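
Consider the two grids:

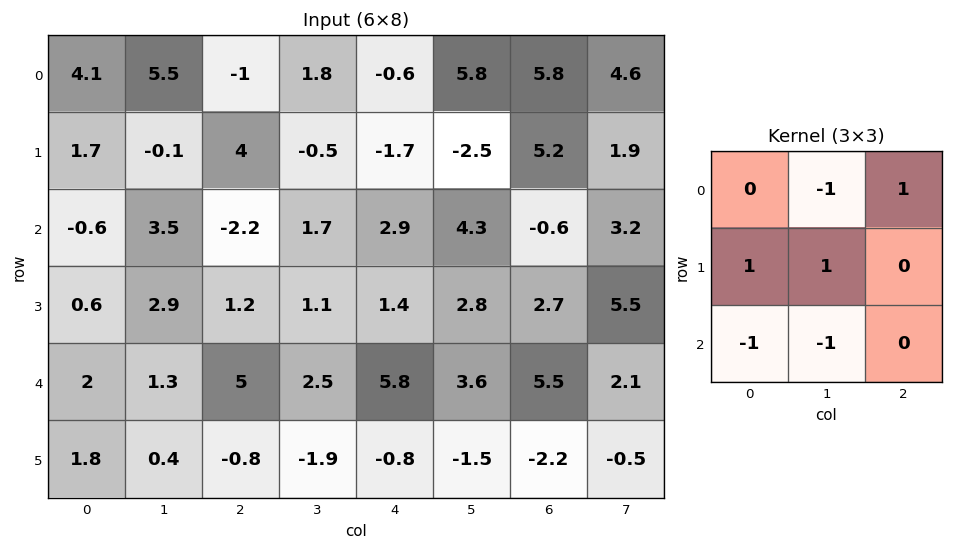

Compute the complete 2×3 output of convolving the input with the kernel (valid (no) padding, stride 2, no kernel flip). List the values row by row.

-7.8 1.6 -11.4
-5.5 -4 -10.1

Output[0,0]: The receptive field on the input at this output position is [4.1 5.5 -1 / 1.7 -0.1 4 / -0.6 3.5 -2.2]. Elementwise product with the kernel and sum: 5.5·-1 + -1·1 + 1.7·1 + -0.1·1 + -0.6·-1 + 3.5·-1.
Output[0,1]: The receptive field on the input at this output position is [-1 1.8 -0.6 / 4 -0.5 -1.7 / -2.2 1.7 2.9]. Elementwise product with the kernel and sum: 1.8·-1 + -0.6·1 + 4·1 + -0.5·1 + -2.2·-1 + 1.7·-1.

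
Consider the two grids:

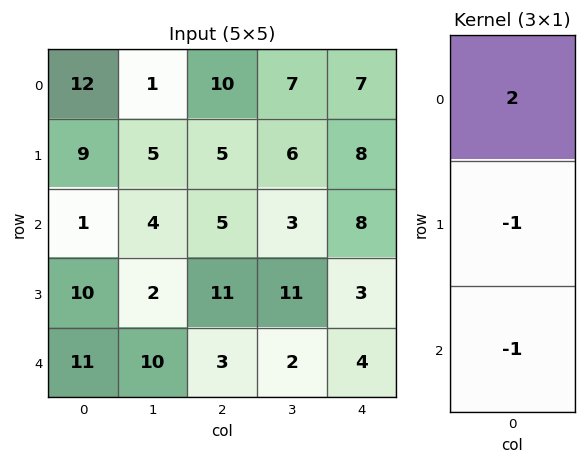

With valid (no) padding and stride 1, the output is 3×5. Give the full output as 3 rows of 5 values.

14 -7 10 5 -2
7 4 -6 -2 5
-19 -4 -4 -7 9

Output[0,0]: The receptive field on the input at this output position is [12 / 9 / 1]. Elementwise product with the kernel and sum: 12·2 + 9·-1 + 1·-1.
Output[0,1]: The receptive field on the input at this output position is [1 / 5 / 4]. Elementwise product with the kernel and sum: 1·2 + 5·-1 + 4·-1.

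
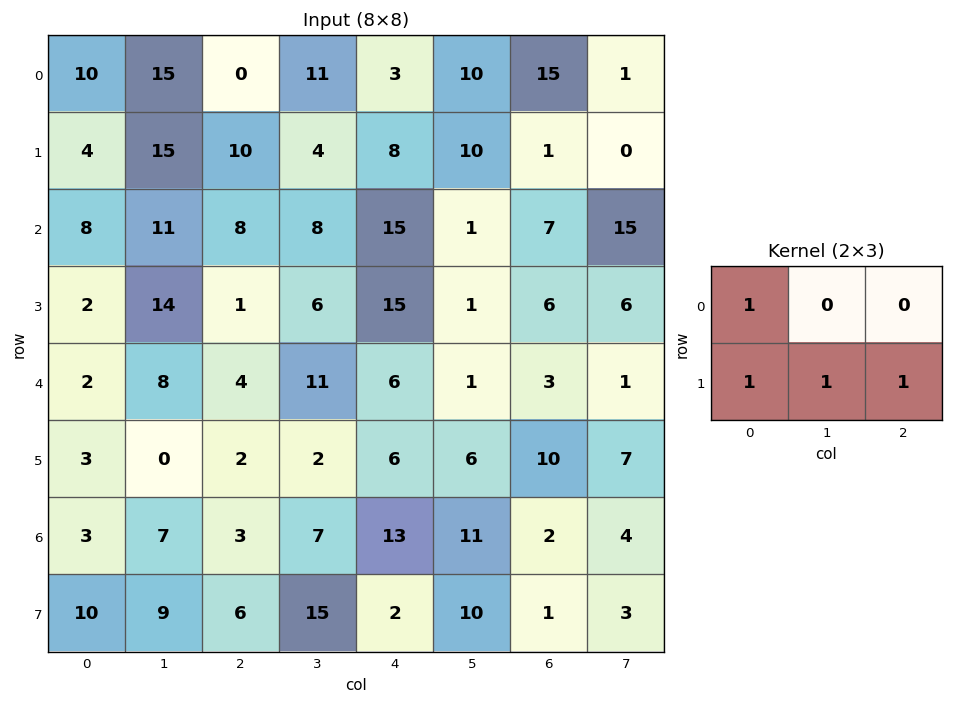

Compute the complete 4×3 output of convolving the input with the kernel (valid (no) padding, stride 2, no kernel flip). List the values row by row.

Output[0,0]: The receptive field on the input at this output position is [10 15 0 / 4 15 10]. Elementwise product with the kernel and sum: 10·1 + 4·1 + 15·1 + 10·1.

39 22 22
25 30 37
7 14 28
28 26 26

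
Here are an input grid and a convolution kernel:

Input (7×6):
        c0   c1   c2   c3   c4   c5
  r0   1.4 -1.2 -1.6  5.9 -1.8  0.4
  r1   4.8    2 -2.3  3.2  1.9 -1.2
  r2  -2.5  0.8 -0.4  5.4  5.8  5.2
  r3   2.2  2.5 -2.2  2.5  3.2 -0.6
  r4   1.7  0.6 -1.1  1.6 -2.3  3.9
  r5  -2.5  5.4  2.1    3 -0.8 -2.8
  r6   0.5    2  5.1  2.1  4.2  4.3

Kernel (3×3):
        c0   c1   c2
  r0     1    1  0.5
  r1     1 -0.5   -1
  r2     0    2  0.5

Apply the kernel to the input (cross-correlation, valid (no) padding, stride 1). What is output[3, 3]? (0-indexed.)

The receptive field on the input at this output position is [2.5 3.2 -0.6 / 1.6 -2.3 3.9 / 3 -0.8 -2.8]. Elementwise product with the kernel and sum: 2.5·1 + 3.2·1 + -0.6·0.5 + 1.6·1 + -2.3·-0.5 + 3.9·-1 + -0.8·2 + -2.8·0.5.

1.25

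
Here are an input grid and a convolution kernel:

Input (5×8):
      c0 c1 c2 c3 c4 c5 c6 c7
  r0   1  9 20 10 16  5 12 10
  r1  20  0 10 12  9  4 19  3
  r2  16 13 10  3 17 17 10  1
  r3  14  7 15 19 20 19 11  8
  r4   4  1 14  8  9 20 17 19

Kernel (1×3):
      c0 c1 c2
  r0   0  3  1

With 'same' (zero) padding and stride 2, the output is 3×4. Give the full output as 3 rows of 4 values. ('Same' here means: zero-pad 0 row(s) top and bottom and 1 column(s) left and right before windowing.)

12 70 53 46
61 33 68 31
13 50 47 70

Output[0,0]: The receptive field on the zero-padded input at this output position is [0 1 9]. Elementwise product with the kernel and sum: 1·3 + 9·1.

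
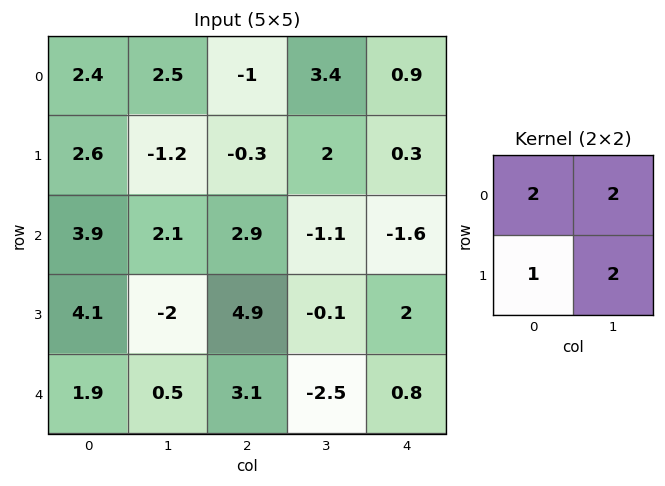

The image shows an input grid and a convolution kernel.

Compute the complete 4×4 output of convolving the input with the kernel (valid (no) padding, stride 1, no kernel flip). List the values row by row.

Output[0,0]: The receptive field on the input at this output position is [2.4 2.5 / 2.6 -1.2]. Elementwise product with the kernel and sum: 2.4·2 + 2.5·2 + 2.6·1 + -1.2·2.
Output[0,1]: The receptive field on the input at this output position is [2.5 -1 / -1.2 -0.3]. Elementwise product with the kernel and sum: 2.5·2 + -1·2 + -1.2·1 + -0.3·2.

10 1.2 8.5 11.2
10.9 4.9 4.1 0.3
12.1 17.8 8.3 -1.5
7.1 12.5 7.7 2.9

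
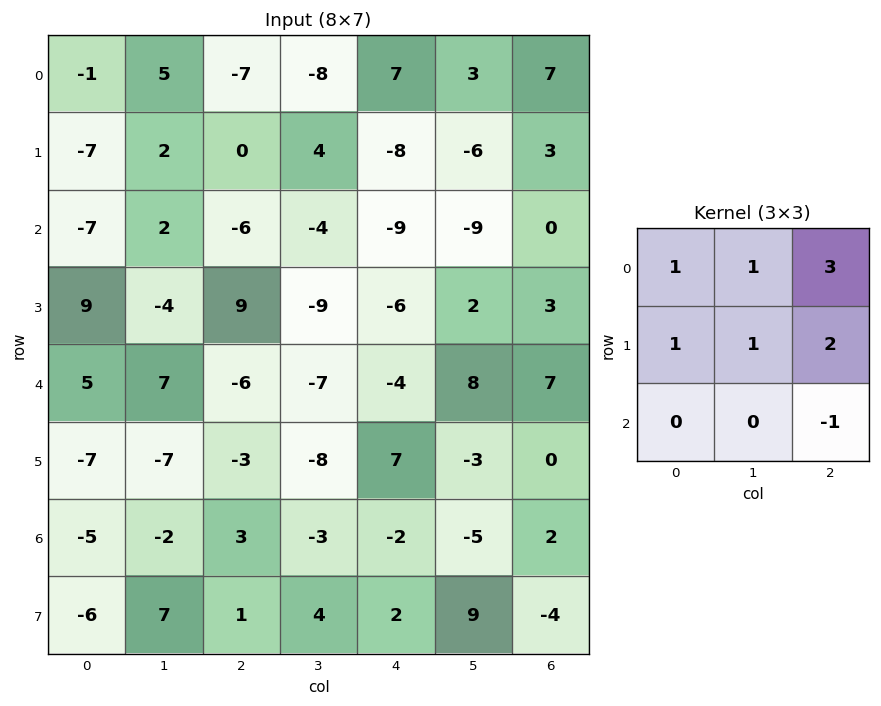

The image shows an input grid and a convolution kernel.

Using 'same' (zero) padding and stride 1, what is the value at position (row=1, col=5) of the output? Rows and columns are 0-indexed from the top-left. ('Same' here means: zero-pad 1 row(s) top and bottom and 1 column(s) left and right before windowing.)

23

The receptive field on the zero-padded input at this output position is [7 3 7 / -8 -6 3 / -9 -9 0]. Elementwise product with the kernel and sum: 7·1 + 3·1 + 7·3 + -8·1 + -6·1 + 3·2 + 0·-1.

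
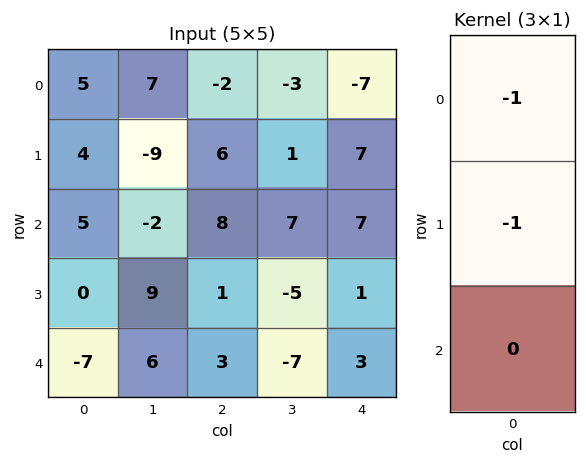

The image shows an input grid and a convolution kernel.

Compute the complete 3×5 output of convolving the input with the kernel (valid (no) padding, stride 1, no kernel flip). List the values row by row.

-9 2 -4 2 0
-9 11 -14 -8 -14
-5 -7 -9 -2 -8

Output[0,0]: The receptive field on the input at this output position is [5 / 4 / 5]. Elementwise product with the kernel and sum: 5·-1 + 4·-1.
Output[0,1]: The receptive field on the input at this output position is [7 / -9 / -2]. Elementwise product with the kernel and sum: 7·-1 + -9·-1.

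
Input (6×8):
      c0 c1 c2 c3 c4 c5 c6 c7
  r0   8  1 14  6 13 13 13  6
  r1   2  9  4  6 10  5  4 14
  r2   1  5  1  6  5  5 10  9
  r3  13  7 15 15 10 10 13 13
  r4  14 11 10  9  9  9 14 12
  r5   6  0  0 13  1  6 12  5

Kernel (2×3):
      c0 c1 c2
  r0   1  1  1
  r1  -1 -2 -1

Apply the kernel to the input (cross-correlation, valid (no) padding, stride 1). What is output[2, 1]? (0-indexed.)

The receptive field on the input at this output position is [5 1 6 / 7 15 15]. Elementwise product with the kernel and sum: 5·1 + 1·1 + 6·1 + 7·-1 + 15·-2 + 15·-1.

-40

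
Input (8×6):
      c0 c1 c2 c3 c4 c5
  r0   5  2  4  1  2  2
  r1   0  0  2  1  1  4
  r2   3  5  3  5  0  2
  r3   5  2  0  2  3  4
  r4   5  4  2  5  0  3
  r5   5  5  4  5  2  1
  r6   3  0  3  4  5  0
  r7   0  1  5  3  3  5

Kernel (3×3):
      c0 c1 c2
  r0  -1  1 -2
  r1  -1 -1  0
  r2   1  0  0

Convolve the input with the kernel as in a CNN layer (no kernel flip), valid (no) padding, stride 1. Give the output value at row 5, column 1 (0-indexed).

The receptive field on the input at this output position is [5 4 5 / 0 3 4 / 1 5 3]. Elementwise product with the kernel and sum: 5·-1 + 4·1 + 5·-2 + 0·-1 + 3·-1 + 1·1.

-13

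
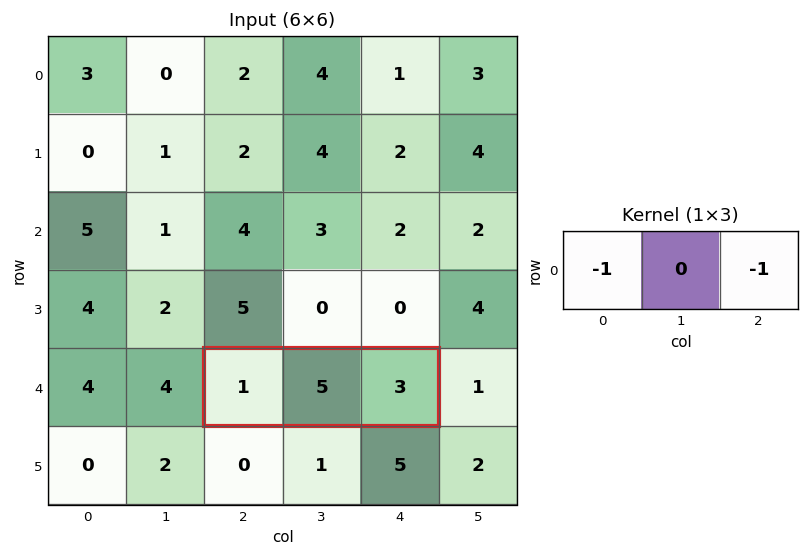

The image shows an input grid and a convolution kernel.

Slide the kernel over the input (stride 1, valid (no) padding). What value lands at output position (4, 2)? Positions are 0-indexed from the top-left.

The receptive field on the input at this output position is [1 5 3]. Elementwise product with the kernel and sum: 1·-1 + 3·-1.

-4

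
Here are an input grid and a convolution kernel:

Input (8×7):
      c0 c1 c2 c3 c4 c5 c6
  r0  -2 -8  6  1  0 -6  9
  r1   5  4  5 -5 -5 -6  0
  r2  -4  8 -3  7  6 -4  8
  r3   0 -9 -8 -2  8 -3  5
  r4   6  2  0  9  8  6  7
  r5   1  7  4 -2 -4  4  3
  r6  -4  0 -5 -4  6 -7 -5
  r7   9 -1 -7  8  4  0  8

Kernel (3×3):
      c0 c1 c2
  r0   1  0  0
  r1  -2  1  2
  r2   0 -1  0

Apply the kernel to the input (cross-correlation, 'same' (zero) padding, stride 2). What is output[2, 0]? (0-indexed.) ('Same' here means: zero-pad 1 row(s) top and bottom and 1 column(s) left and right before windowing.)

The receptive field on the zero-padded input at this output position is [0 0 -9 / 0 6 2 / 0 1 7]. Elementwise product with the kernel and sum: 0·1 + 0·-2 + 6·1 + 2·2 + 1·-1.

9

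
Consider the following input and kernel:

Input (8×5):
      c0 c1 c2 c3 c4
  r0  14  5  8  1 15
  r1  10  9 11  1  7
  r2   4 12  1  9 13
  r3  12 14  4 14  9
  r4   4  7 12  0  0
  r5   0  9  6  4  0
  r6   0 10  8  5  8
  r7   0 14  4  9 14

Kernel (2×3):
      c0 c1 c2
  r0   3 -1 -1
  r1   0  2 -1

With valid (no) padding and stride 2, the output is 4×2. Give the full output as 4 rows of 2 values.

36 3
23 0
5 44
6 15

Output[0,0]: The receptive field on the input at this output position is [14 5 8 / 10 9 11]. Elementwise product with the kernel and sum: 14·3 + 5·-1 + 8·-1 + 9·2 + 11·-1.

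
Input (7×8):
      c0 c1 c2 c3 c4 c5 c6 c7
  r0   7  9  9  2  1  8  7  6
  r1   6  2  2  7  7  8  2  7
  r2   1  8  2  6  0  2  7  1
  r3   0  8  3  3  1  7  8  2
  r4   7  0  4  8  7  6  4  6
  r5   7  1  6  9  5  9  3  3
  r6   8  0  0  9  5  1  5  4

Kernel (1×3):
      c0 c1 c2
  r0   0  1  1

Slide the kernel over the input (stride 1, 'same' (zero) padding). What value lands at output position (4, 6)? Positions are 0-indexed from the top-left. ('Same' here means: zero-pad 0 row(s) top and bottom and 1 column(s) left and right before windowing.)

The receptive field on the zero-padded input at this output position is [6 4 6]. Elementwise product with the kernel and sum: 4·1 + 6·1.

10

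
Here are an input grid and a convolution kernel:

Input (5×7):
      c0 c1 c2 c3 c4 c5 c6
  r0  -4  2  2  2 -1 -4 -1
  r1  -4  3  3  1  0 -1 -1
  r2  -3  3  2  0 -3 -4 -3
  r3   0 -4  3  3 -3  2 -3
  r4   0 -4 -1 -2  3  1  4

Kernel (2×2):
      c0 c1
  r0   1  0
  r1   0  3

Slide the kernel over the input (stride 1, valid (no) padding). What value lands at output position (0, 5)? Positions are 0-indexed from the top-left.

-7

The receptive field on the input at this output position is [-4 -1 / -1 -1]. Elementwise product with the kernel and sum: -4·1 + -1·3.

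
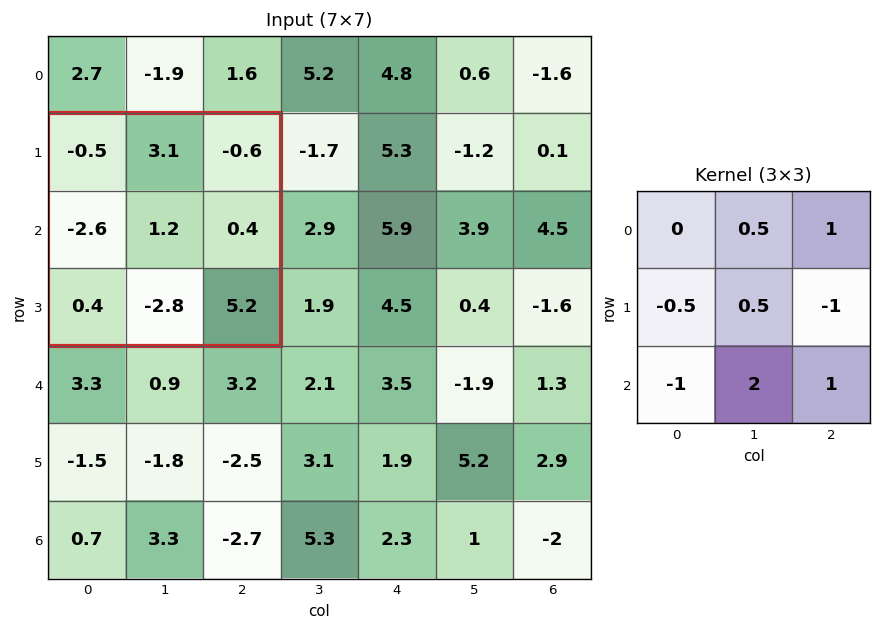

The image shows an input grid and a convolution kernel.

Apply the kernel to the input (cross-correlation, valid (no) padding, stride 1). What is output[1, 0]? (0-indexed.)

1.65

The receptive field on the input at this output position is [-0.5 3.1 -0.6 / -2.6 1.2 0.4 / 0.4 -2.8 5.2]. Elementwise product with the kernel and sum: 3.1·0.5 + -0.6·1 + -2.6·-0.5 + 1.2·0.5 + 0.4·-1 + 0.4·-1 + -2.8·2 + 5.2·1.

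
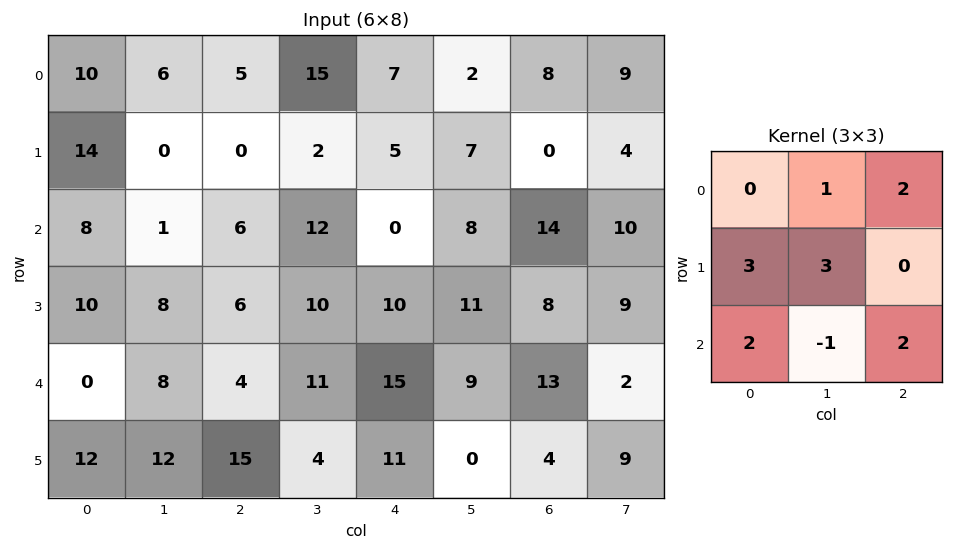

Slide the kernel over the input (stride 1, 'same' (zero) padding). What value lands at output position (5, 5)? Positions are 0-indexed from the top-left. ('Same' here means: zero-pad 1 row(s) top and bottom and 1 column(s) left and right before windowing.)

68

The receptive field on the zero-padded input at this output position is [15 9 13 / 11 0 4 / 0 0 0]. Elementwise product with the kernel and sum: 9·1 + 13·2 + 11·3 + 0·3 + 0·2 + 0·-1 + 0·2.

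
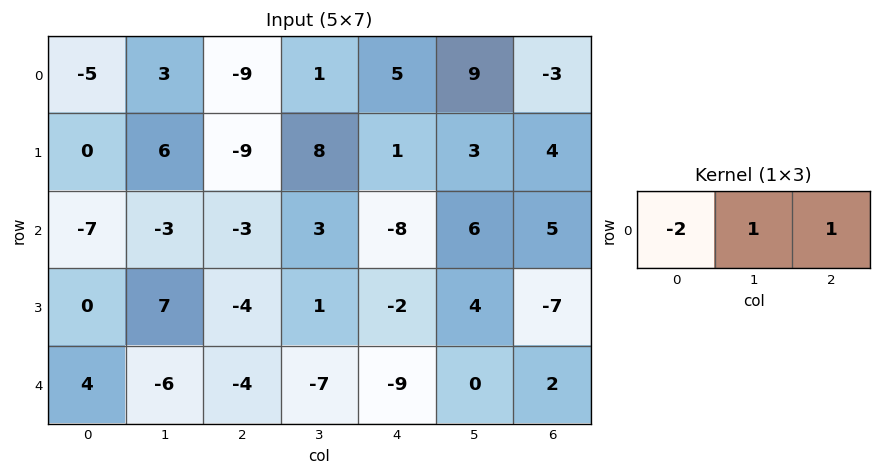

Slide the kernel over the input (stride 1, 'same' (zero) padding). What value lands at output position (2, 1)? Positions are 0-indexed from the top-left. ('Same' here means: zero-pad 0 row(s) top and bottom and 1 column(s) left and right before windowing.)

8

The receptive field on the zero-padded input at this output position is [-7 -3 -3]. Elementwise product with the kernel and sum: -7·-2 + -3·1 + -3·1.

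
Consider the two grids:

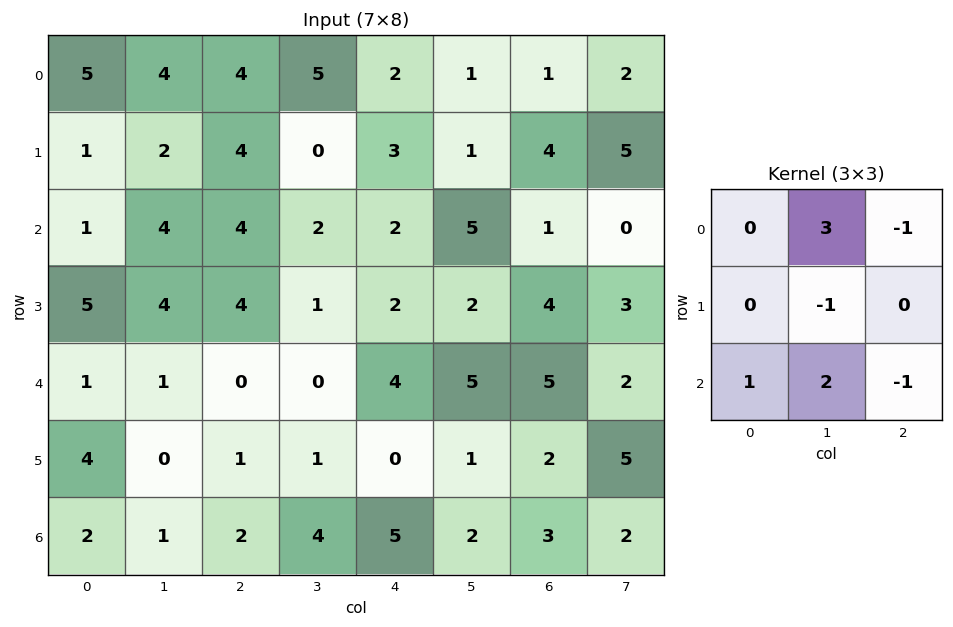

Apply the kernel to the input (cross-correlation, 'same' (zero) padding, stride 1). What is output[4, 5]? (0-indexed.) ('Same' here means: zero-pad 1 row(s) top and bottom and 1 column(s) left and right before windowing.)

The receptive field on the zero-padded input at this output position is [2 2 4 / 4 5 5 / 0 1 2]. Elementwise product with the kernel and sum: 2·3 + 4·-1 + 5·-1 + 0·1 + 1·2 + 2·-1.

-3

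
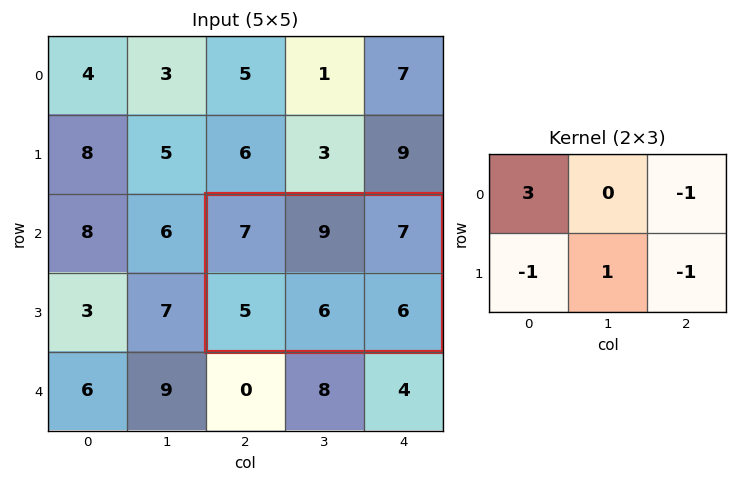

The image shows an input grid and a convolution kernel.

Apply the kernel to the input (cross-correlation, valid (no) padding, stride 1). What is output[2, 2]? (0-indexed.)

The receptive field on the input at this output position is [7 9 7 / 5 6 6]. Elementwise product with the kernel and sum: 7·3 + 7·-1 + 5·-1 + 6·1 + 6·-1.

9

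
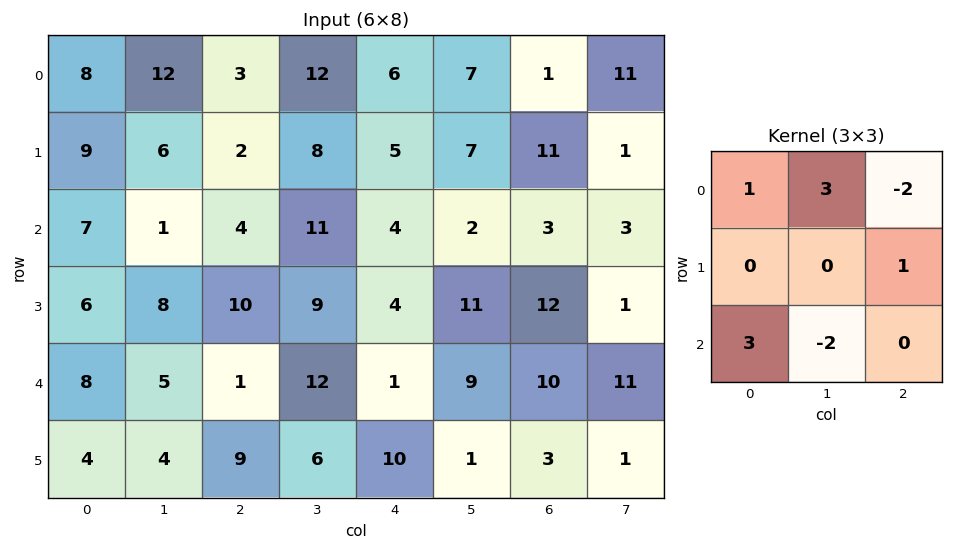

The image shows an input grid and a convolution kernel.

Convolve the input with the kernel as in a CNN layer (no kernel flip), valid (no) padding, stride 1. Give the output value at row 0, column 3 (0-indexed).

48

The receptive field on the input at this output position is [12 6 7 / 8 5 7 / 11 4 2]. Elementwise product with the kernel and sum: 12·1 + 6·3 + 7·-2 + 7·1 + 11·3 + 4·-2.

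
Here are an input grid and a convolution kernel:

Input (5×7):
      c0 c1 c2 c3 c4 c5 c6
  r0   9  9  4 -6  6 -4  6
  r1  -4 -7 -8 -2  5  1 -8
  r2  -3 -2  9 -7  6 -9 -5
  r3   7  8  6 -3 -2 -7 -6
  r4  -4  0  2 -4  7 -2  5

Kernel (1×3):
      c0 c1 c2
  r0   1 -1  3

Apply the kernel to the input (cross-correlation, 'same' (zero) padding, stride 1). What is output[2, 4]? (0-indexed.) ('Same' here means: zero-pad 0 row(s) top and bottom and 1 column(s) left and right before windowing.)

The receptive field on the zero-padded input at this output position is [-7 6 -9]. Elementwise product with the kernel and sum: -7·1 + 6·-1 + -9·3.

-40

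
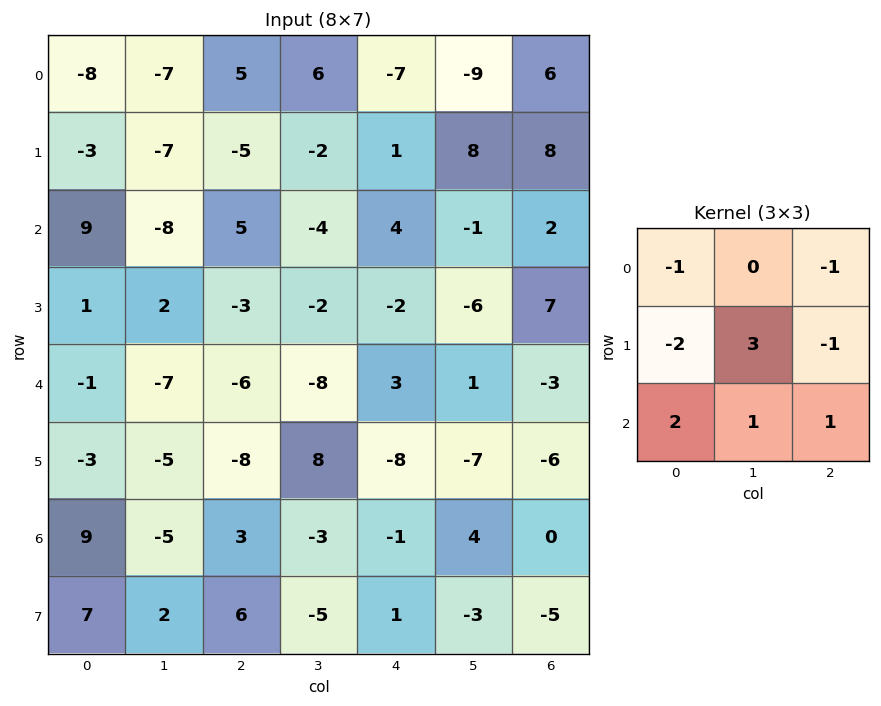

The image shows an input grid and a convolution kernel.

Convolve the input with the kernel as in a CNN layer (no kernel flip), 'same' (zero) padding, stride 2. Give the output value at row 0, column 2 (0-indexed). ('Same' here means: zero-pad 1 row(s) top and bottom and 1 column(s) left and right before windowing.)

-19

The receptive field on the zero-padded input at this output position is [0 0 0 / 6 -7 -9 / -2 1 8]. Elementwise product with the kernel and sum: 0·-1 + 0·-1 + 6·-2 + -7·3 + -9·-1 + -2·2 + 1·1 + 8·1.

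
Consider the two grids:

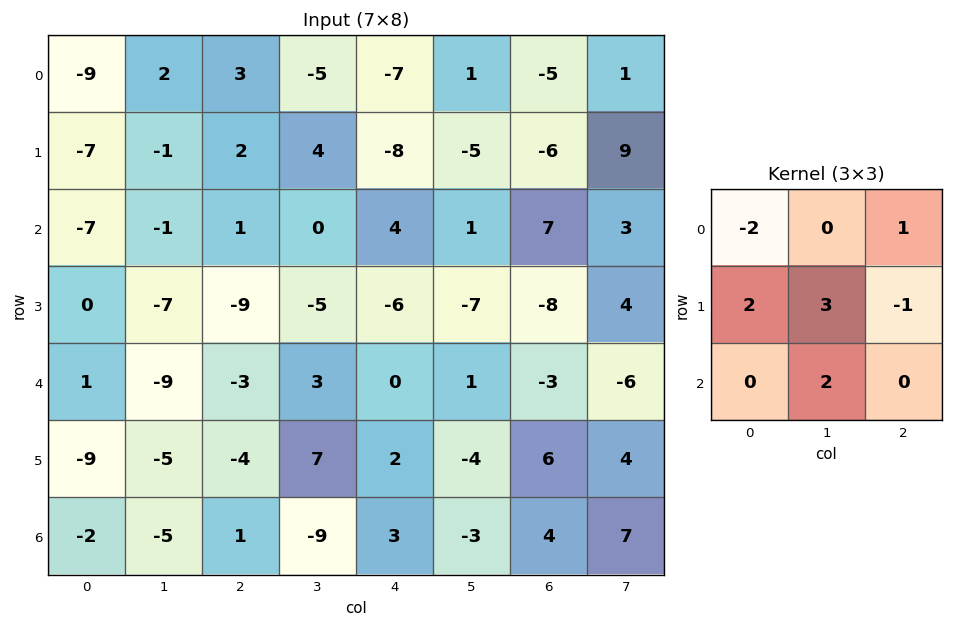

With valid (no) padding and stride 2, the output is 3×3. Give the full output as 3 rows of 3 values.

Output[0,0]: The receptive field on the input at this output position is [-9 2 3 / -7 -1 2 / -7 -1 1]. Elementwise product with the kernel and sum: -9·-2 + 3·1 + -7·2 + -1·3 + 2·-1 + -1·2.

0 11 -14
-15 -19 -24
-44 -1 -23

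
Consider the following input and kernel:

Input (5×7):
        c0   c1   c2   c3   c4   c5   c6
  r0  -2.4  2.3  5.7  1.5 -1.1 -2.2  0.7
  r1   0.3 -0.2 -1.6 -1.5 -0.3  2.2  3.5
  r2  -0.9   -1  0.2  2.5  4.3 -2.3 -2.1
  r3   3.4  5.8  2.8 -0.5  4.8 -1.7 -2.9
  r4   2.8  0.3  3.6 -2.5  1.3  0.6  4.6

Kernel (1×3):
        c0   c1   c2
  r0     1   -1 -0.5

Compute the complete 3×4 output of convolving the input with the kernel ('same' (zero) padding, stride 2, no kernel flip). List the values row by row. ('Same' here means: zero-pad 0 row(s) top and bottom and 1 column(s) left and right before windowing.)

Output[0,0]: The receptive field on the zero-padded input at this output position is [0 -2.4 2.3]. Elementwise product with the kernel and sum: 0·1 + -2.4·-1 + 2.3·-0.5.

1.25 -4.15 3.7 -2.9
1.4 -2.45 -0.65 -0.2
-2.95 -2.05 -4.1 -4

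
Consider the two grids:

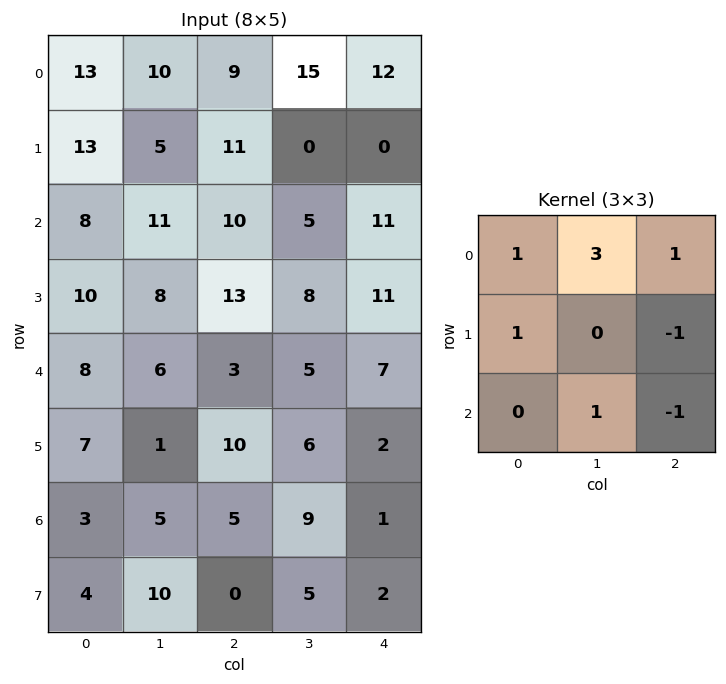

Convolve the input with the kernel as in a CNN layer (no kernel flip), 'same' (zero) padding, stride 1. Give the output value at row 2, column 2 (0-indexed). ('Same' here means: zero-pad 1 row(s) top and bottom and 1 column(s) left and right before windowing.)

The receptive field on the zero-padded input at this output position is [5 11 0 / 11 10 5 / 8 13 8]. Elementwise product with the kernel and sum: 5·1 + 11·3 + 0·1 + 11·1 + 5·-1 + 13·1 + 8·-1.

49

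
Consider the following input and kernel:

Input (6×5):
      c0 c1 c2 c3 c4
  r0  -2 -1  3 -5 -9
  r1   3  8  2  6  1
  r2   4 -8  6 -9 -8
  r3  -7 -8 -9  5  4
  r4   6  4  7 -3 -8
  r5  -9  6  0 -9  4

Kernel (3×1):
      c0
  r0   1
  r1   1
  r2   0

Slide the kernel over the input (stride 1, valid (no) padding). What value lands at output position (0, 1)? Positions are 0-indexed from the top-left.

The receptive field on the input at this output position is [-1 / 8 / -8]. Elementwise product with the kernel and sum: -1·1 + 8·1.

7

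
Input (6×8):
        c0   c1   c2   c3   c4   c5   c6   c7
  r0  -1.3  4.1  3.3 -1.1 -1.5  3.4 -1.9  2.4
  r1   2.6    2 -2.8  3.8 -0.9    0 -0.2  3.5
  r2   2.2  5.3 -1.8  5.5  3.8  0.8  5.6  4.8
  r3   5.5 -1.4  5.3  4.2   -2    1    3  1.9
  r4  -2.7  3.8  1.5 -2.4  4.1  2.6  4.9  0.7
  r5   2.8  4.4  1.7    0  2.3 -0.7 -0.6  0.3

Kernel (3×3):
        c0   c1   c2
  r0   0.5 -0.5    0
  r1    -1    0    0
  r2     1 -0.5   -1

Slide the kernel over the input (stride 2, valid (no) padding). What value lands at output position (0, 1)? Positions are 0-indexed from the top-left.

The receptive field on the input at this output position is [3.3 -1.1 -1.5 / -2.8 3.8 -0.9 / -1.8 5.5 3.8]. Elementwise product with the kernel and sum: 3.3·0.5 + -1.1·-0.5 + -2.8·-1 + -1.8·1 + 5.5·-0.5 + 3.8·-1.

-3.35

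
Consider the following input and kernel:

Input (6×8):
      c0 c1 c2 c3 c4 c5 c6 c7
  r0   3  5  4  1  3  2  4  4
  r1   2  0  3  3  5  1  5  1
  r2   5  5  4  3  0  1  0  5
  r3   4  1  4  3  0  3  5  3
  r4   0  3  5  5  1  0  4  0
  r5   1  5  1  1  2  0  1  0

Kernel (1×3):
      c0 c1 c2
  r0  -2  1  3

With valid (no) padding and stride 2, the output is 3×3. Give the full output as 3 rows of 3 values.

Output[0,0]: The receptive field on the input at this output position is [3 5 4]. Elementwise product with the kernel and sum: 3·-2 + 5·1 + 4·3.
Output[0,1]: The receptive field on the input at this output position is [4 1 3]. Elementwise product with the kernel and sum: 4·-2 + 1·1 + 3·3.

11 2 8
7 -5 1
18 -2 10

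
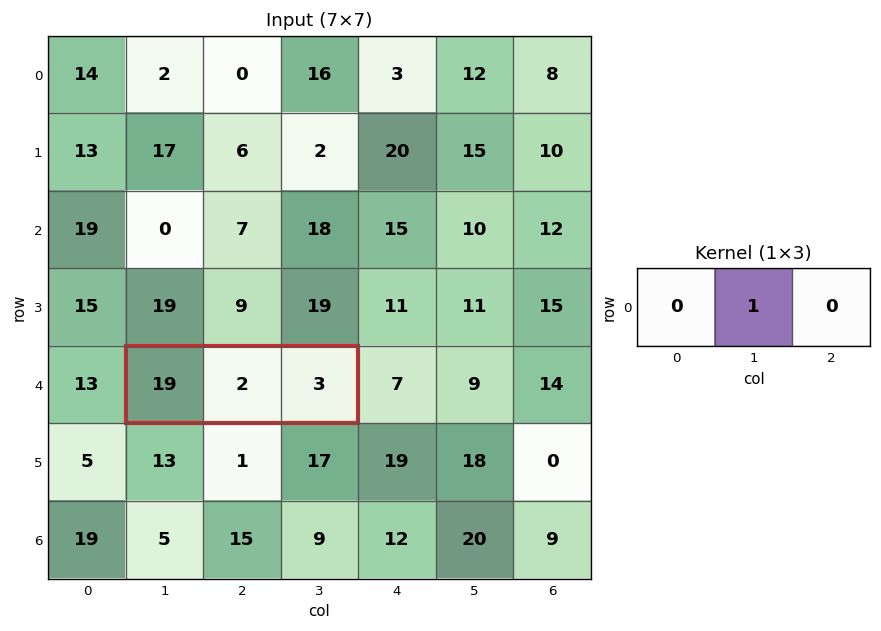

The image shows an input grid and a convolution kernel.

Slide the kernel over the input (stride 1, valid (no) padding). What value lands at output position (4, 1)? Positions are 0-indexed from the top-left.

The receptive field on the input at this output position is [19 2 3]. Elementwise product with the kernel and sum: 2·1.

2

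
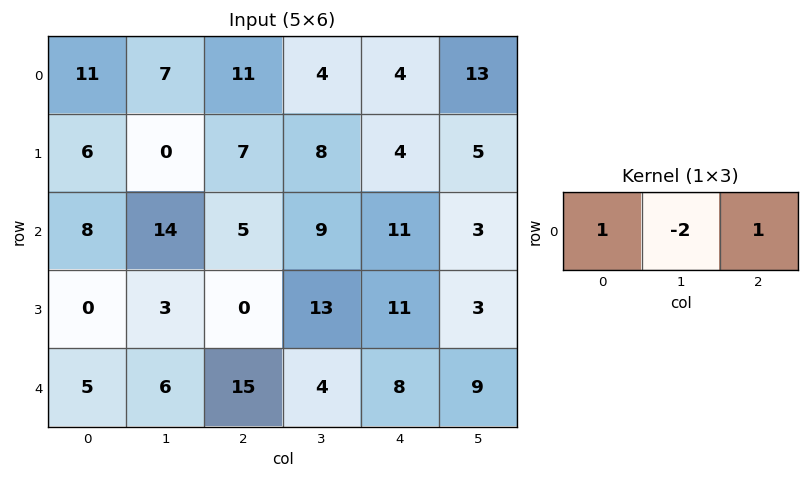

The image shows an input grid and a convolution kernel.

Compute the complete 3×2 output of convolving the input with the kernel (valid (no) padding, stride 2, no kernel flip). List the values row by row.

Output[0,0]: The receptive field on the input at this output position is [11 7 11]. Elementwise product with the kernel and sum: 11·1 + 7·-2 + 11·1.
Output[0,1]: The receptive field on the input at this output position is [11 4 4]. Elementwise product with the kernel and sum: 11·1 + 4·-2 + 4·1.

8 7
-15 -2
8 15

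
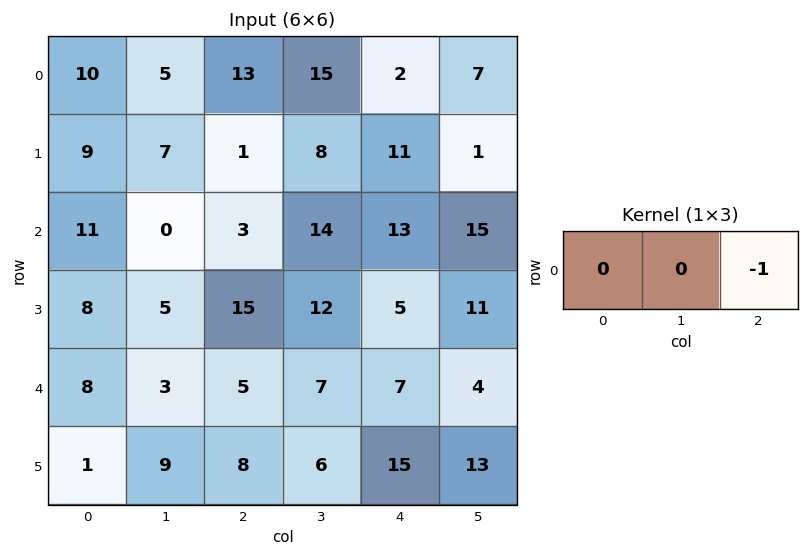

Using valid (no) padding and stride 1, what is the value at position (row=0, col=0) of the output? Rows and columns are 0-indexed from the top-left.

The receptive field on the input at this output position is [10 5 13]. Elementwise product with the kernel and sum: 13·-1.

-13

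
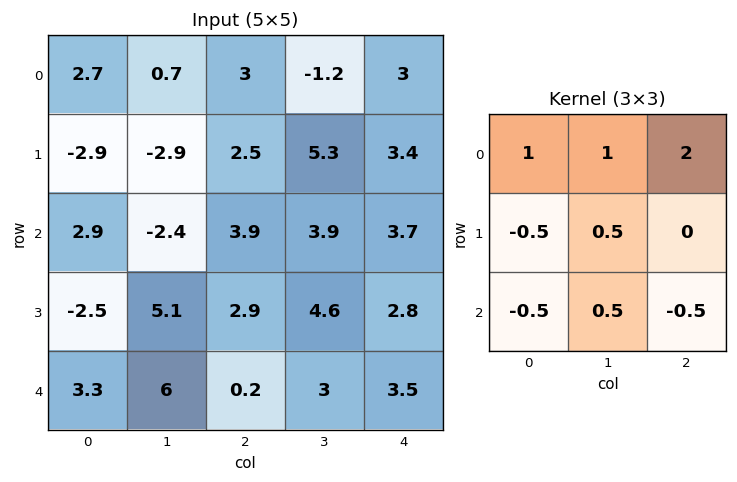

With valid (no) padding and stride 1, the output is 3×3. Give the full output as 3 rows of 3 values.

4.8 5.2 7.35
-1.1 9.95 14.05
13.35 3.8 15.7

Output[0,0]: The receptive field on the input at this output position is [2.7 0.7 3 / -2.9 -2.9 2.5 / 2.9 -2.4 3.9]. Elementwise product with the kernel and sum: 2.7·1 + 0.7·1 + 3·2 + -2.9·-0.5 + -2.9·0.5 + 2.9·-0.5 + -2.4·0.5 + 3.9·-0.5.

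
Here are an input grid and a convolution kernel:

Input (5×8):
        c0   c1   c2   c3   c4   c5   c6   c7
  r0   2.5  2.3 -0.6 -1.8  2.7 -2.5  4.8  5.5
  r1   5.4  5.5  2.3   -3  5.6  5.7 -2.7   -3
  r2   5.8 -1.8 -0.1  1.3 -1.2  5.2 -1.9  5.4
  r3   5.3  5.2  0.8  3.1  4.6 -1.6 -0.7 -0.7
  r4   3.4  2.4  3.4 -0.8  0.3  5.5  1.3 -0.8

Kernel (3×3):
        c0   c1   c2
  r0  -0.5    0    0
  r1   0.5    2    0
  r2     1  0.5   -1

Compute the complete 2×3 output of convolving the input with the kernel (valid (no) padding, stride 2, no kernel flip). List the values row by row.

17.45 -2.8 16.15
11.35 9.35 1.45

Output[0,0]: The receptive field on the input at this output position is [2.5 2.3 -0.6 / 5.4 5.5 2.3 / 5.8 -1.8 -0.1]. Elementwise product with the kernel and sum: 2.5·-0.5 + 5.4·0.5 + 5.5·2 + 5.8·1 + -1.8·0.5 + -0.1·-1.
Output[0,1]: The receptive field on the input at this output position is [-0.6 -1.8 2.7 / 2.3 -3 5.6 / -0.1 1.3 -1.2]. Elementwise product with the kernel and sum: -0.6·-0.5 + 2.3·0.5 + -3·2 + -0.1·1 + 1.3·0.5 + -1.2·-1.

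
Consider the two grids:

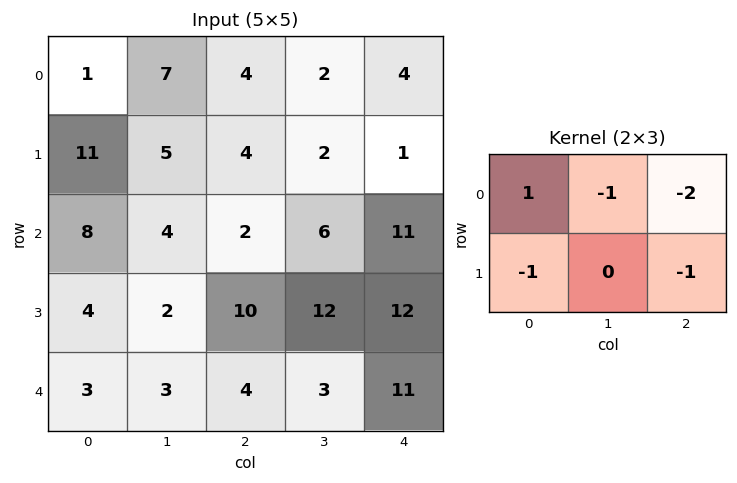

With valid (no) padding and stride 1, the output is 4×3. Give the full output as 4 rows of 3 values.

-29 -8 -11
-12 -13 -13
-14 -24 -48
-25 -38 -41

Output[0,0]: The receptive field on the input at this output position is [1 7 4 / 11 5 4]. Elementwise product with the kernel and sum: 1·1 + 7·-1 + 4·-2 + 11·-1 + 4·-1.
Output[0,1]: The receptive field on the input at this output position is [7 4 2 / 5 4 2]. Elementwise product with the kernel and sum: 7·1 + 4·-1 + 2·-2 + 5·-1 + 2·-1.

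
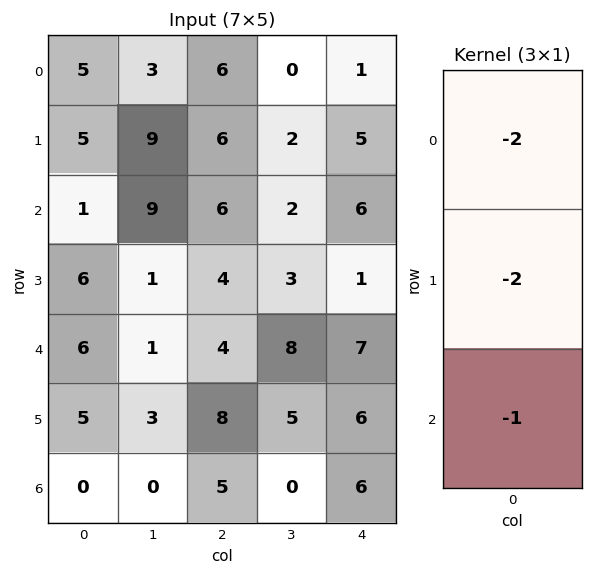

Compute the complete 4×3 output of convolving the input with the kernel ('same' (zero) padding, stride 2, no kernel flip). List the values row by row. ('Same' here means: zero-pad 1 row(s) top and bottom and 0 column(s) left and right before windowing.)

-15 -18 -7
-18 -28 -23
-29 -24 -22
-10 -26 -24

Output[0,0]: The receptive field on the zero-padded input at this output position is [0 / 5 / 5]. Elementwise product with the kernel and sum: 0·-2 + 5·-2 + 5·-1.
Output[0,1]: The receptive field on the zero-padded input at this output position is [0 / 6 / 6]. Elementwise product with the kernel and sum: 0·-2 + 6·-2 + 6·-1.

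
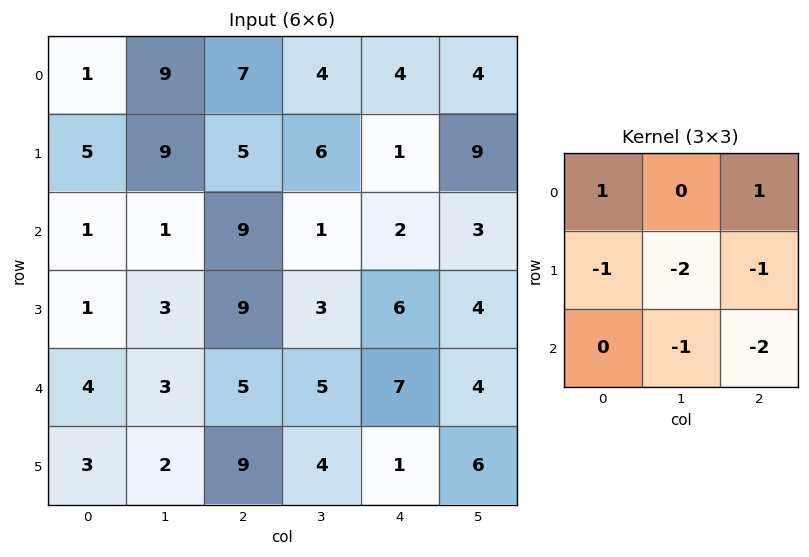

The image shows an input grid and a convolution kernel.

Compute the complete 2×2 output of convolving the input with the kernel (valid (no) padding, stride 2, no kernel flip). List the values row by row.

Output[0,0]: The receptive field on the input at this output position is [1 9 7 / 5 9 5 / 1 1 9]. Elementwise product with the kernel and sum: 1·1 + 7·1 + 5·-1 + 9·-2 + 5·-1 + 1·-1 + 9·-2.

-39 -12
-19 -29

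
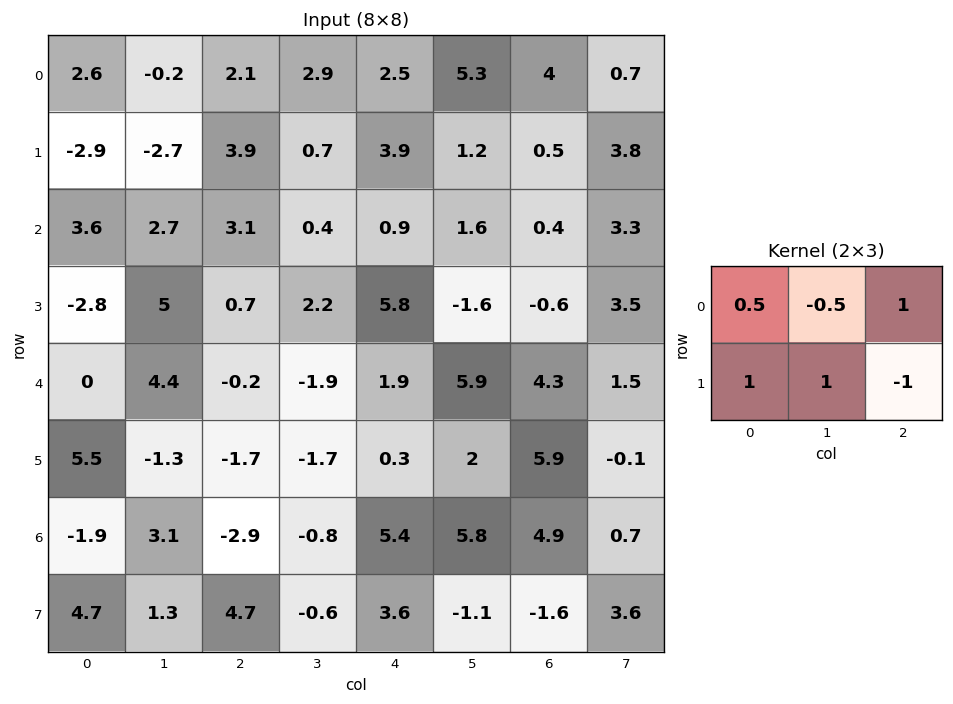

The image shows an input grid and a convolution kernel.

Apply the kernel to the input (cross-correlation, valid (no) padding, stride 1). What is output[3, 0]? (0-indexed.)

The receptive field on the input at this output position is [-2.8 5 0.7 / 0 4.4 -0.2]. Elementwise product with the kernel and sum: -2.8·0.5 + 5·-0.5 + 0.7·1 + 0·1 + 4.4·1 + -0.2·-1.

1.4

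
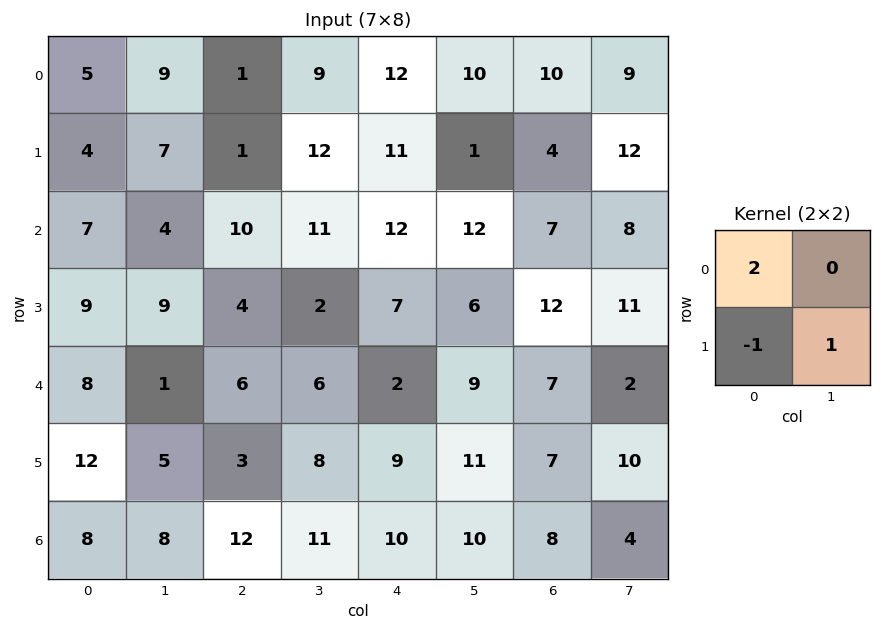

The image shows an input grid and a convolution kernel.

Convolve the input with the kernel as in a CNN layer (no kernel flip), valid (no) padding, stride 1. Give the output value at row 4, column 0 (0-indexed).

The receptive field on the input at this output position is [8 1 / 12 5]. Elementwise product with the kernel and sum: 8·2 + 12·-1 + 5·1.

9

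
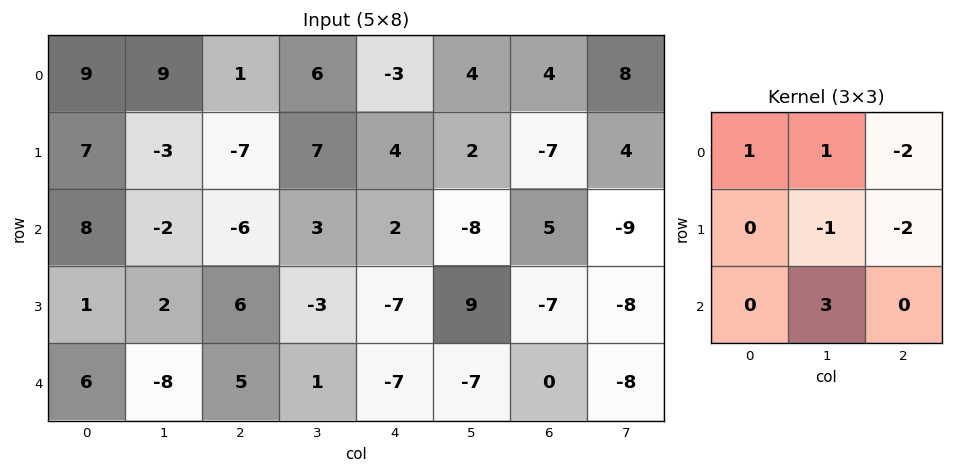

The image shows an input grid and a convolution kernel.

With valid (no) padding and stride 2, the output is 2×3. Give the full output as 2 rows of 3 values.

Output[0,0]: The receptive field on the input at this output position is [9 9 1 / 7 -3 -7 / 8 -2 -6]. Elementwise product with the kernel and sum: 9·1 + 9·1 + 1·-2 + -3·-1 + -7·-2 + -2·3.

27 7 -19
-20 13 -32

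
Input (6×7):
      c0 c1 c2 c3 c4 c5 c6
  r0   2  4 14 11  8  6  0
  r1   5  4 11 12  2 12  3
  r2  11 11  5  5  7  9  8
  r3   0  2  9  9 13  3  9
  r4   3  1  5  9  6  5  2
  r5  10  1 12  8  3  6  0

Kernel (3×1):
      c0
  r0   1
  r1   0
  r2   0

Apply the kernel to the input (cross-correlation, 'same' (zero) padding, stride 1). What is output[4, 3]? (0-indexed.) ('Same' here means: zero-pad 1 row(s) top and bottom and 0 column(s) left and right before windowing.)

9

The receptive field on the zero-padded input at this output position is [9 / 9 / 8]. Elementwise product with the kernel and sum: 9·1.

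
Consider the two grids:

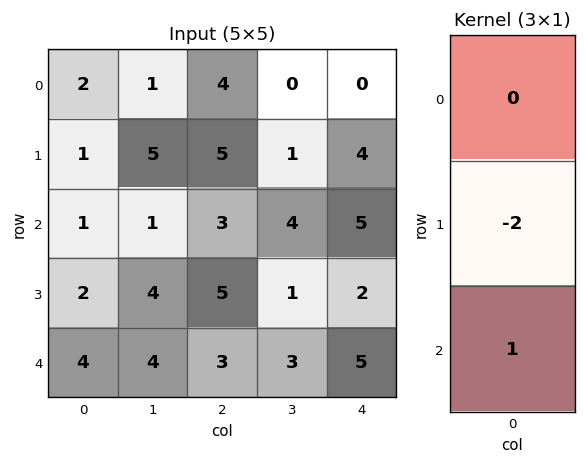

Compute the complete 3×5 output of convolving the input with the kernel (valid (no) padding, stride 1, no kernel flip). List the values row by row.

Output[0,0]: The receptive field on the input at this output position is [2 / 1 / 1]. Elementwise product with the kernel and sum: 1·-2 + 1·1.

-1 -9 -7 2 -3
0 2 -1 -7 -8
0 -4 -7 1 1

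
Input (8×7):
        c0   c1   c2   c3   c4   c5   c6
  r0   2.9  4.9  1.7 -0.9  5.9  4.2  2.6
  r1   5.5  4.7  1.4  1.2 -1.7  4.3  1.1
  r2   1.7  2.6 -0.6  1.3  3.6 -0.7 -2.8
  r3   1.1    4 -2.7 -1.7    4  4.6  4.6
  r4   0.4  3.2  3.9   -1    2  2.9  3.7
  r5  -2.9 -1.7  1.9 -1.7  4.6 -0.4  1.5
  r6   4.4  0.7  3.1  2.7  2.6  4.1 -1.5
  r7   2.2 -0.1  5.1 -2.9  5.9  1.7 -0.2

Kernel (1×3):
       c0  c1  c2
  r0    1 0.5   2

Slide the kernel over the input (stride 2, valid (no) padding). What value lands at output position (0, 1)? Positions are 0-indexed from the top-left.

The receptive field on the input at this output position is [1.7 -0.9 5.9]. Elementwise product with the kernel and sum: 1.7·1 + -0.9·0.5 + 5.9·2.

13.05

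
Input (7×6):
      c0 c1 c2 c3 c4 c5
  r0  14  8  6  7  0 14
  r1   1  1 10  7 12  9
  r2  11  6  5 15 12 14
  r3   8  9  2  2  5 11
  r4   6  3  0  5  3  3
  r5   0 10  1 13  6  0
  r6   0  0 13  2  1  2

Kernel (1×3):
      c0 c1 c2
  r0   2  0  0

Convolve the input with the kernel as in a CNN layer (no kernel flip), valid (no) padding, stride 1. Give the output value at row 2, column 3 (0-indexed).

The receptive field on the input at this output position is [15 12 14]. Elementwise product with the kernel and sum: 15·2.

30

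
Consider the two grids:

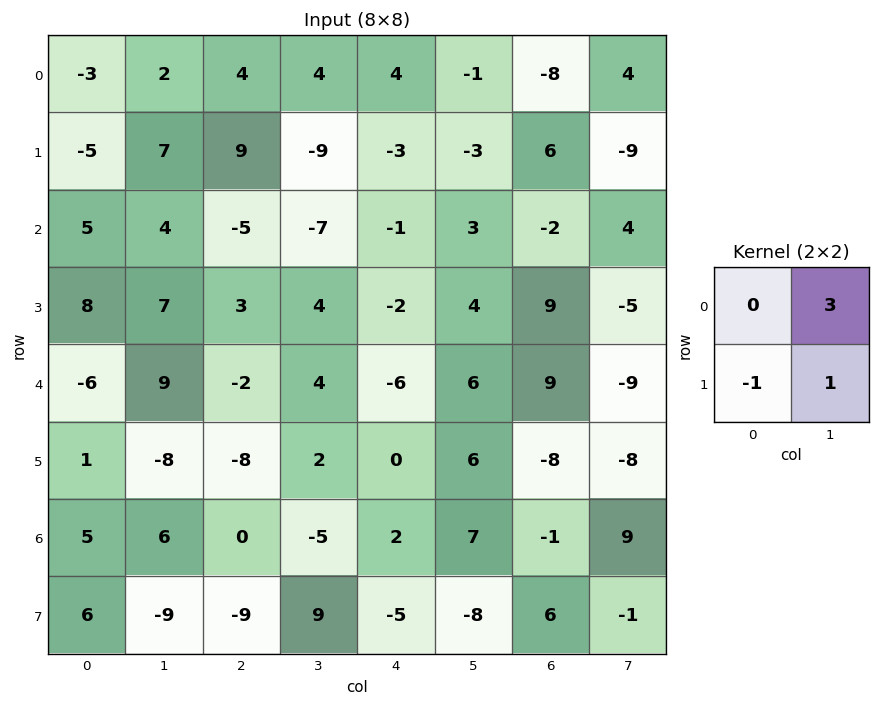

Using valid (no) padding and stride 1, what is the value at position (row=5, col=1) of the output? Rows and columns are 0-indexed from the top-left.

The receptive field on the input at this output position is [-8 -8 / 6 0]. Elementwise product with the kernel and sum: -8·3 + 6·-1 + 0·1.

-30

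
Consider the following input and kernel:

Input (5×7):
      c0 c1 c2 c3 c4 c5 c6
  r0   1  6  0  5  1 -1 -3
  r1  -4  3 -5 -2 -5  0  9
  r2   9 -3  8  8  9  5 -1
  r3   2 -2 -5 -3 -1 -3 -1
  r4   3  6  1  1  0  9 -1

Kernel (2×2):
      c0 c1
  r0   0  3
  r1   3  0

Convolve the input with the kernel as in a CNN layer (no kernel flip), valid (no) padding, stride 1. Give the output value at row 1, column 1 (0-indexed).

The receptive field on the input at this output position is [3 -5 / -3 8]. Elementwise product with the kernel and sum: -5·3 + -3·3.

-24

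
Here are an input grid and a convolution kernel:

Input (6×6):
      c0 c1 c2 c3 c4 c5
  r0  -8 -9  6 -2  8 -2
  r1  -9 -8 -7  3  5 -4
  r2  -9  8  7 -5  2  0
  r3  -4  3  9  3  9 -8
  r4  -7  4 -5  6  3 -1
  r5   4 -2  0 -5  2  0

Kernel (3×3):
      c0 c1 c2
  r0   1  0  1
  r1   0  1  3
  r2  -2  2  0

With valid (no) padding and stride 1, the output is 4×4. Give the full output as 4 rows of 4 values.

Output[0,0]: The receptive field on the input at this output position is [-8 -9 6 / -9 -8 -7 / -9 8 7]. Elementwise product with the kernel and sum: -8·1 + 6·1 + -8·1 + -7·3 + -9·-2 + 8·2.

3 -11 8 3
27 -1 -13 13
50 3 61 -26
-18 23 23 9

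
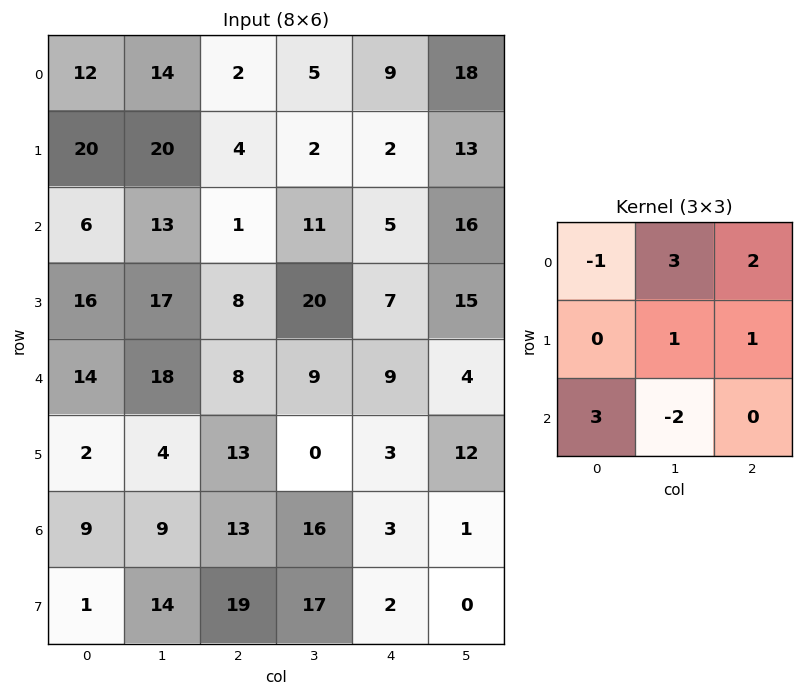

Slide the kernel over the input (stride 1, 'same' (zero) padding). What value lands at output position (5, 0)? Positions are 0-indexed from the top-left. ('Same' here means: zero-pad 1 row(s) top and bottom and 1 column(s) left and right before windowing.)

The receptive field on the zero-padded input at this output position is [0 14 18 / 0 2 4 / 0 9 9]. Elementwise product with the kernel and sum: 0·-1 + 14·3 + 18·2 + 2·1 + 4·1 + 0·3 + 9·-2.

66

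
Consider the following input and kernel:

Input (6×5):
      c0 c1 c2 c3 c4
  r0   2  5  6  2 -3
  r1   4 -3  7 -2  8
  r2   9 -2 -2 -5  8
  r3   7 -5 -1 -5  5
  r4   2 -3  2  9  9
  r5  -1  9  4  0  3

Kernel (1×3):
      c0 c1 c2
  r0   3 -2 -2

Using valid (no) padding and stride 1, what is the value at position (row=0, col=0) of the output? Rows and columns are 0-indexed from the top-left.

-16

The receptive field on the input at this output position is [2 5 6]. Elementwise product with the kernel and sum: 2·3 + 5·-2 + 6·-2.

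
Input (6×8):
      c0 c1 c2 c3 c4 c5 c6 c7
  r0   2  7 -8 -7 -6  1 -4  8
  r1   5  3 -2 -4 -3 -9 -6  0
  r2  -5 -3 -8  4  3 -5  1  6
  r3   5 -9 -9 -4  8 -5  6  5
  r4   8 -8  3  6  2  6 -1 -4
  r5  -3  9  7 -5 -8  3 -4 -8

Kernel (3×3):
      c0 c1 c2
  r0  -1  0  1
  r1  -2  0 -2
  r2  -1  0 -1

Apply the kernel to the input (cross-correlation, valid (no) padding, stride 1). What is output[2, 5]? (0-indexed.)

9

The receptive field on the input at this output position is [-5 1 6 / -5 6 5 / 6 -1 -4]. Elementwise product with the kernel and sum: -5·-1 + 6·1 + -5·-2 + 5·-2 + 6·-1 + -4·-1.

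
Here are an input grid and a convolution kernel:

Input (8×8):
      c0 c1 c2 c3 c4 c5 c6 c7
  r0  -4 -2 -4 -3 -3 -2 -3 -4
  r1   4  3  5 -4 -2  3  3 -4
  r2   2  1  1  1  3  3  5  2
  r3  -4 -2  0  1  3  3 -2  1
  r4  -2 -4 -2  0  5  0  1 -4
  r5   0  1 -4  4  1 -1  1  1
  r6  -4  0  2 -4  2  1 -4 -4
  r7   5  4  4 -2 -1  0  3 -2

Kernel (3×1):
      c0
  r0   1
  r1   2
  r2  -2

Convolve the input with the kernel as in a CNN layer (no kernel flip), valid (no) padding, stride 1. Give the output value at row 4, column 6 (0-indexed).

11

The receptive field on the input at this output position is [1 / 1 / -4]. Elementwise product with the kernel and sum: 1·1 + 1·2 + -4·-2.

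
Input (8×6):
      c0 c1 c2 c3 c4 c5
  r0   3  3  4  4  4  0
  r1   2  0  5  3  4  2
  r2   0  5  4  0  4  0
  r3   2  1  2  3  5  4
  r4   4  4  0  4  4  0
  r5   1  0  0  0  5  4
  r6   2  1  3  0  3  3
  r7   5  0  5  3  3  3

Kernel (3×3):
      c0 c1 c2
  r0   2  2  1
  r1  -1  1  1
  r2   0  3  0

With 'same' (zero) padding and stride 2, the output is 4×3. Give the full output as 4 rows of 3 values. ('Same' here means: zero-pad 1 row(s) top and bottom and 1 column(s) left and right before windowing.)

12 20 12
15 18 35
16 9 35
20 17 29

Output[0,0]: The receptive field on the zero-padded input at this output position is [0 0 0 / 0 3 3 / 0 2 0]. Elementwise product with the kernel and sum: 0·2 + 0·2 + 0·1 + 0·-1 + 3·1 + 3·1 + 2·3.
Output[0,1]: The receptive field on the zero-padded input at this output position is [0 0 0 / 3 4 4 / 0 5 3]. Elementwise product with the kernel and sum: 0·2 + 0·2 + 0·1 + 3·-1 + 4·1 + 4·1 + 5·3.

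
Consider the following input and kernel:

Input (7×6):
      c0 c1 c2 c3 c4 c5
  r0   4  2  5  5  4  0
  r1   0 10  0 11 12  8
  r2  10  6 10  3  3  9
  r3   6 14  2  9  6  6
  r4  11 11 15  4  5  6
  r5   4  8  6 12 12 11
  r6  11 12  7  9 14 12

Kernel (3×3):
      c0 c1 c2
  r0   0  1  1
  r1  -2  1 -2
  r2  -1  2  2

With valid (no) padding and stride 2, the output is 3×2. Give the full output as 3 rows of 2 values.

Output[0,0]: The receptive field on the input at this output position is [4 2 5 / 0 10 0 / 10 6 10]. Elementwise product with the kernel and sum: 2·1 + 5·1 + 0·-2 + 10·1 + 0·-2 + 10·-1 + 6·2 + 10·2.
Output[0,1]: The receptive field on the input at this output position is [5 5 4 / 0 11 12 / 10 3 3]. Elementwise product with the kernel and sum: 5·1 + 4·1 + 0·-2 + 11·1 + 12·-2 + 10·-1 + 3·2 + 3·2.

39 -2
55 2
41 24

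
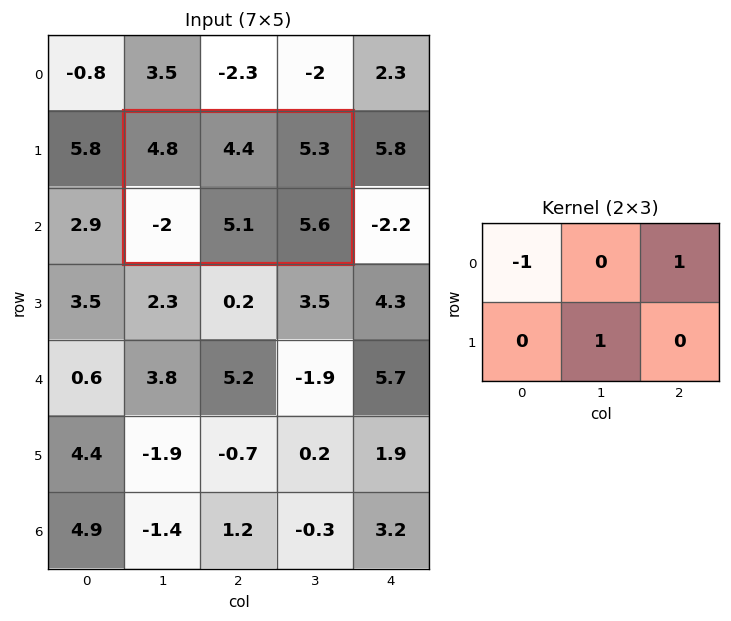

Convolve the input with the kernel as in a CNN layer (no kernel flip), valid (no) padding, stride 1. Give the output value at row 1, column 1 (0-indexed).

The receptive field on the input at this output position is [4.8 4.4 5.3 / -2 5.1 5.6]. Elementwise product with the kernel and sum: 4.8·-1 + 5.3·1 + 5.1·1.

5.6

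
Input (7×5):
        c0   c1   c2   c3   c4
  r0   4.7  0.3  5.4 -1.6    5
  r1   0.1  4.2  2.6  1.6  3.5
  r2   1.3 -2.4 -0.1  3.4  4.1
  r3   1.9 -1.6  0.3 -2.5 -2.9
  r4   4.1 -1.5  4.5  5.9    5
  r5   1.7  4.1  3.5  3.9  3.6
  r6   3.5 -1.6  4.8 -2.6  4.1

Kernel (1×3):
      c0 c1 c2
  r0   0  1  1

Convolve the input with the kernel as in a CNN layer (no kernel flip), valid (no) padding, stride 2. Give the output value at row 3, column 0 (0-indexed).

The receptive field on the input at this output position is [3.5 -1.6 4.8]. Elementwise product with the kernel and sum: -1.6·1 + 4.8·1.

3.2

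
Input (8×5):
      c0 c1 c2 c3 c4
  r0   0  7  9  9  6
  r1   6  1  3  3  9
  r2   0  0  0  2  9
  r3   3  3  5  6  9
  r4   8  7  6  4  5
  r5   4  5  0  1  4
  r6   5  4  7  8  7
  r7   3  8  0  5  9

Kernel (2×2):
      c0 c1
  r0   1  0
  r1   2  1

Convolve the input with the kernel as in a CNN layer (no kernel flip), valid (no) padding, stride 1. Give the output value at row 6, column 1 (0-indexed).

20

The receptive field on the input at this output position is [4 7 / 8 0]. Elementwise product with the kernel and sum: 4·1 + 8·2 + 0·1.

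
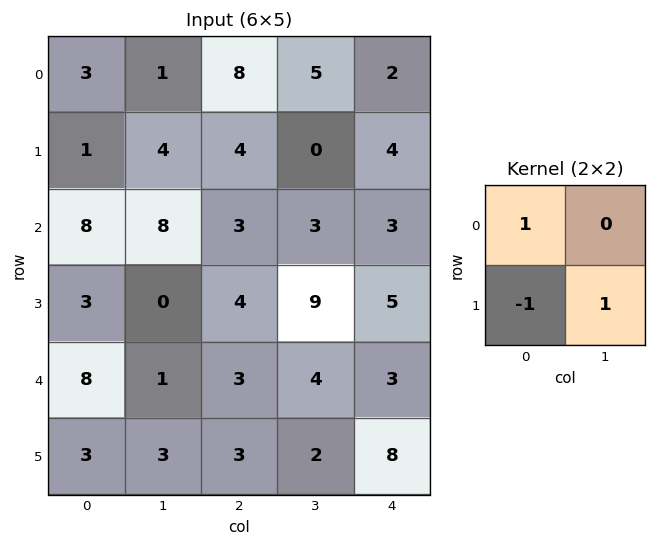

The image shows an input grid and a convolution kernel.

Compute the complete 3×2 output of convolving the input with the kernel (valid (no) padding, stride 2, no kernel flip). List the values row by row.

Output[0,0]: The receptive field on the input at this output position is [3 1 / 1 4]. Elementwise product with the kernel and sum: 3·1 + 1·-1 + 4·1.

6 4
5 8
8 2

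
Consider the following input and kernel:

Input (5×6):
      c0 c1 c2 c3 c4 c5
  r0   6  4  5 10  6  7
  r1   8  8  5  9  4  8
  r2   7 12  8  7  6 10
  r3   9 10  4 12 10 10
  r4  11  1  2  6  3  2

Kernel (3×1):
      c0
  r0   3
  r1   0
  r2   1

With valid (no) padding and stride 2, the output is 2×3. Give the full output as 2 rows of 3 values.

Output[0,0]: The receptive field on the input at this output position is [6 / 8 / 7]. Elementwise product with the kernel and sum: 6·3 + 7·1.
Output[0,1]: The receptive field on the input at this output position is [5 / 5 / 8]. Elementwise product with the kernel and sum: 5·3 + 8·1.

25 23 24
32 26 21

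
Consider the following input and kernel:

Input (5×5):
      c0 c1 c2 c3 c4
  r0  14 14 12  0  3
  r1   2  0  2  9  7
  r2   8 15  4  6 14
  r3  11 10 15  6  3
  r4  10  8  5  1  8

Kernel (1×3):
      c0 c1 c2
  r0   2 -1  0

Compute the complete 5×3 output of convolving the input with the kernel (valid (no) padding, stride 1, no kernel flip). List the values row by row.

14 16 24
4 -2 -5
1 26 2
12 5 24
12 11 9

Output[0,0]: The receptive field on the input at this output position is [14 14 12]. Elementwise product with the kernel and sum: 14·2 + 14·-1.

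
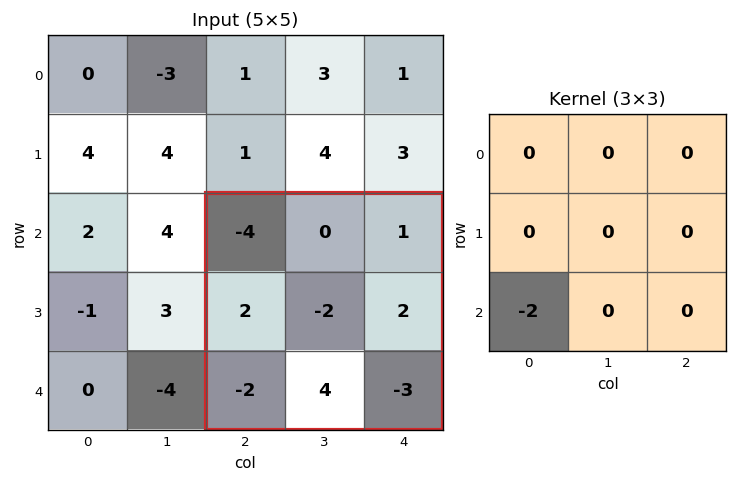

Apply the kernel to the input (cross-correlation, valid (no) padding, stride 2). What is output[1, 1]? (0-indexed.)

4

The receptive field on the input at this output position is [-4 0 1 / 2 -2 2 / -2 4 -3]. Elementwise product with the kernel and sum: -2·-2.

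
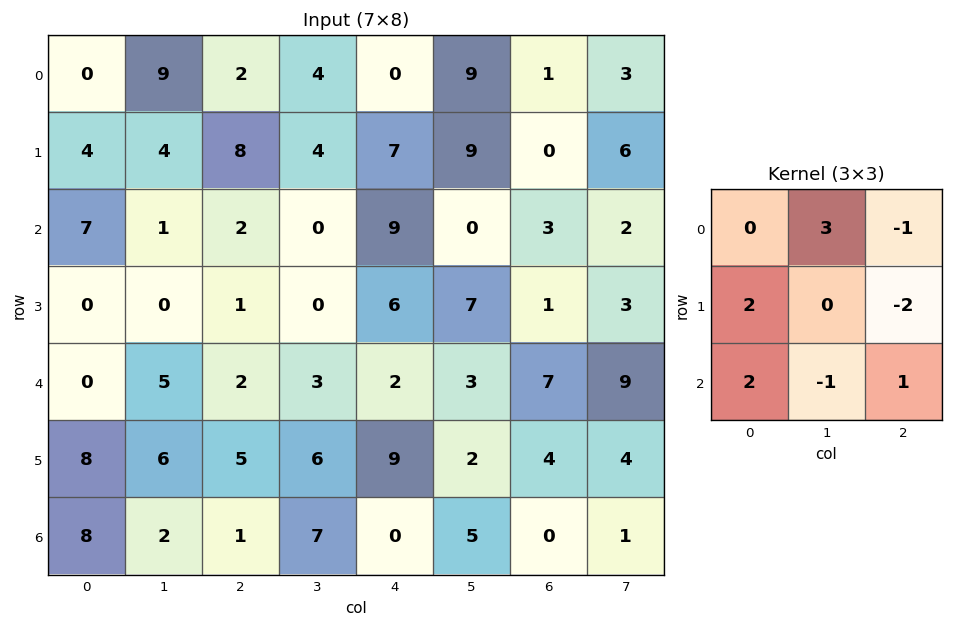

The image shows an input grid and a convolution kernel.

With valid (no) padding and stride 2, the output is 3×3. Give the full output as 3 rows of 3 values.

Output[0,0]: The receptive field on the input at this output position is [0 9 2 / 4 4 8 / 7 1 2]. Elementwise product with the kernel and sum: 9·3 + 2·-1 + 4·2 + 8·-2 + 7·2 + 1·-1 + 2·1.

32 27 61
-4 -16 15
34 -6 7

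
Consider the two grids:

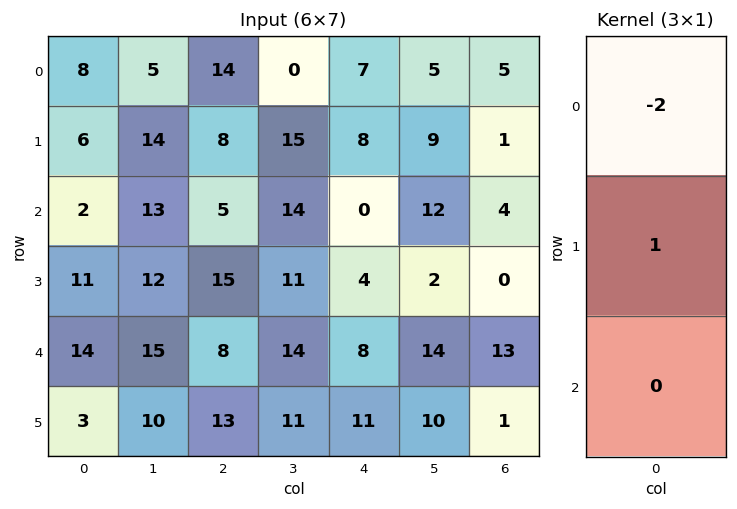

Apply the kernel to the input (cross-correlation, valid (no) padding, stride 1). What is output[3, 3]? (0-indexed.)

The receptive field on the input at this output position is [11 / 14 / 11]. Elementwise product with the kernel and sum: 11·-2 + 14·1.

-8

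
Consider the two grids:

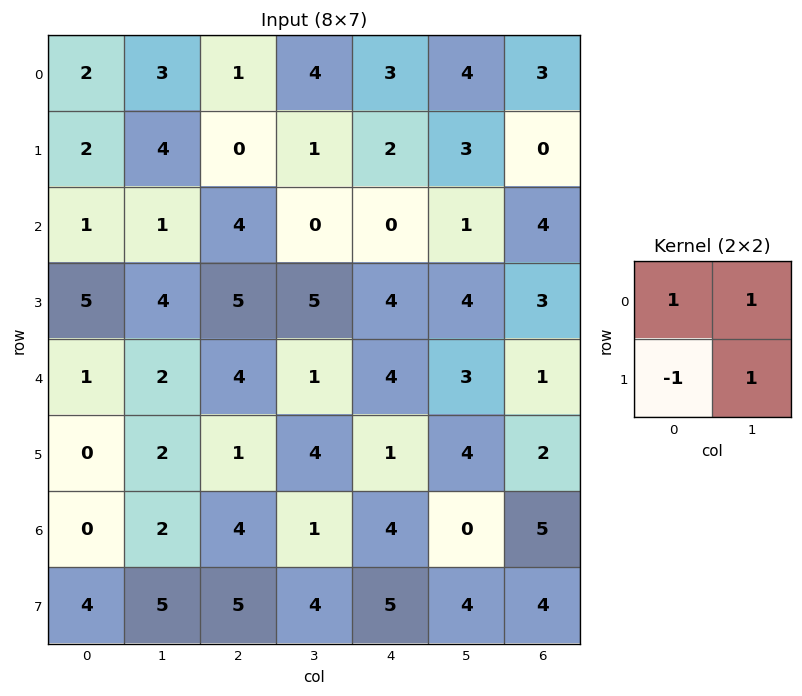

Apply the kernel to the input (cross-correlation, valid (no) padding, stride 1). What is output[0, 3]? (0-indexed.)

8

The receptive field on the input at this output position is [4 3 / 1 2]. Elementwise product with the kernel and sum: 4·1 + 3·1 + 1·-1 + 2·1.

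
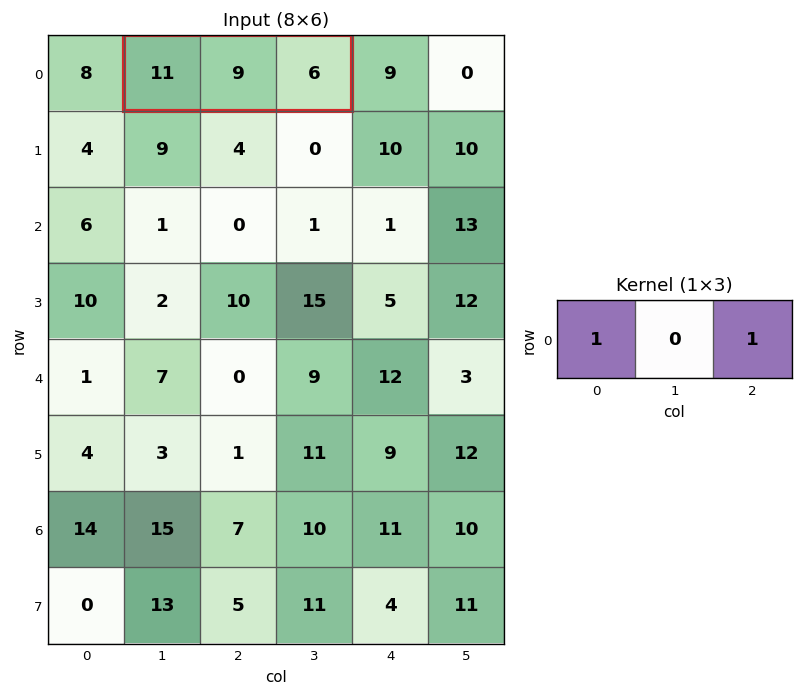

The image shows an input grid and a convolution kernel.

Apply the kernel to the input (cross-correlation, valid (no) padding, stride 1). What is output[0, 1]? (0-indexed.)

The receptive field on the input at this output position is [11 9 6]. Elementwise product with the kernel and sum: 11·1 + 6·1.

17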